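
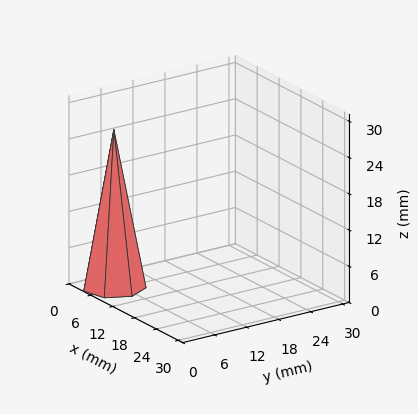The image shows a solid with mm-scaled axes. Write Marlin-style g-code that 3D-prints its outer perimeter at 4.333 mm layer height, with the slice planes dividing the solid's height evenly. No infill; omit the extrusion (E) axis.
Reading the render: the shape is a regular 7-sided pyramid, base circumscribed radius ≈ 5 mm, apex at z ≈ 26 mm (dimensions read to the nearest mm from the axis ticks). For the g-code, the solid's height is divided into equal slices at the stated Δz and each level perimeter traced with G1 moves after a G0 lift.

; perimeter-only toolpath
G21 ; units = mm
G90 ; absolute positioning
G28 ; home
; layer 1
G0 Z4.333
G0 X9.167 Y5.000
G1 X7.598 Y8.258
G1 X4.072 Y9.063
G1 X1.246 Y6.807
G1 X1.246 Y3.192
G1 X4.072 Y0.937
G1 X7.598 Y1.742
G1 X9.167 Y5.000
; layer 2
G0 Z8.667
G0 X8.333 Y5.000
G1 X7.078 Y7.606
G1 X4.258 Y8.250
G1 X1.997 Y6.446
G1 X1.997 Y3.554
G1 X4.258 Y1.750
G1 X7.078 Y2.394
G1 X8.333 Y5.000
; layer 3
G0 Z13.000
G0 X7.500 Y5.000
G1 X6.559 Y6.955
G1 X4.444 Y7.438
G1 X2.748 Y6.085
G1 X2.748 Y3.915
G1 X4.444 Y2.562
G1 X6.559 Y3.046
G1 X7.500 Y5.000
; layer 4
G0 Z17.333
G0 X6.667 Y5.000
G1 X6.039 Y6.303
G1 X4.629 Y6.625
G1 X3.498 Y5.723
G1 X3.498 Y4.277
G1 X4.629 Y3.375
G1 X6.039 Y3.697
G1 X6.667 Y5.000
; layer 5
G0 Z21.667
G0 X5.833 Y5.000
G1 X5.519 Y5.652
G1 X4.814 Y5.812
G1 X4.249 Y5.361
G1 X4.249 Y4.638
G1 X4.814 Y4.187
G1 X5.519 Y4.348
G1 X5.833 Y5.000
M2 ; end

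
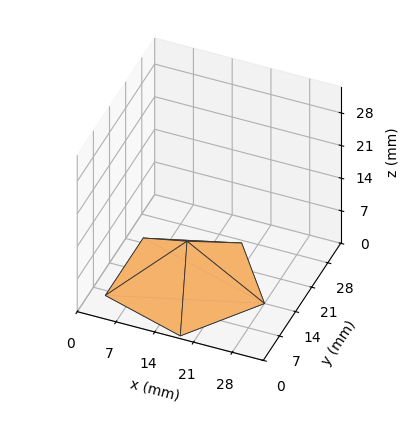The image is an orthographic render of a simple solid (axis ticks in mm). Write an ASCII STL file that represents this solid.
Reading the render: the shape is a regular 5-sided pyramid, base circumscribed radius ≈ 14 mm, apex at z ≈ 9 mm (dimensions read to the nearest mm from the axis ticks). For the STL, each face is triangulated and given an outward normal.

solid part
  facet normal 0.0000 0.0000 -1.0000
    outer loop
      vertex 2.67 22.23 0.00
      vertex 18.33 27.31 0.00
      vertex 28.00 14.00 0.00
    endloop
  endfacet
  facet normal 0.0000 0.0000 -1.0000
    outer loop
      vertex 2.67 5.77 0.00
      vertex 2.67 22.23 0.00
      vertex 28.00 14.00 0.00
    endloop
  endfacet
  facet normal 0.0000 0.0000 -1.0000
    outer loop
      vertex 18.33 0.69 0.00
      vertex 2.67 5.77 0.00
      vertex 28.00 14.00 0.00
    endloop
  endfacet
  facet normal 0.5033 0.3657 0.7829
    outer loop
      vertex 28.00 14.00 0.00
      vertex 18.33 27.31 0.00
      vertex 14.00 14.00 9.00
    endloop
  endfacet
  facet normal -0.1920 0.5918 0.7829
    outer loop
      vertex 18.33 27.31 0.00
      vertex 2.67 22.23 0.00
      vertex 14.00 14.00 9.00
    endloop
  endfacet
  facet normal -0.6220 0.0000 0.7830
    outer loop
      vertex 2.67 22.23 0.00
      vertex 2.67 5.77 0.00
      vertex 14.00 14.00 9.00
    endloop
  endfacet
  facet normal -0.1920 -0.5918 0.7829
    outer loop
      vertex 2.67 5.77 0.00
      vertex 18.33 0.69 0.00
      vertex 14.00 14.00 9.00
    endloop
  endfacet
  facet normal 0.5033 -0.3657 0.7829
    outer loop
      vertex 18.33 0.69 0.00
      vertex 28.00 14.00 0.00
      vertex 14.00 14.00 9.00
    endloop
  endfacet
endsolid part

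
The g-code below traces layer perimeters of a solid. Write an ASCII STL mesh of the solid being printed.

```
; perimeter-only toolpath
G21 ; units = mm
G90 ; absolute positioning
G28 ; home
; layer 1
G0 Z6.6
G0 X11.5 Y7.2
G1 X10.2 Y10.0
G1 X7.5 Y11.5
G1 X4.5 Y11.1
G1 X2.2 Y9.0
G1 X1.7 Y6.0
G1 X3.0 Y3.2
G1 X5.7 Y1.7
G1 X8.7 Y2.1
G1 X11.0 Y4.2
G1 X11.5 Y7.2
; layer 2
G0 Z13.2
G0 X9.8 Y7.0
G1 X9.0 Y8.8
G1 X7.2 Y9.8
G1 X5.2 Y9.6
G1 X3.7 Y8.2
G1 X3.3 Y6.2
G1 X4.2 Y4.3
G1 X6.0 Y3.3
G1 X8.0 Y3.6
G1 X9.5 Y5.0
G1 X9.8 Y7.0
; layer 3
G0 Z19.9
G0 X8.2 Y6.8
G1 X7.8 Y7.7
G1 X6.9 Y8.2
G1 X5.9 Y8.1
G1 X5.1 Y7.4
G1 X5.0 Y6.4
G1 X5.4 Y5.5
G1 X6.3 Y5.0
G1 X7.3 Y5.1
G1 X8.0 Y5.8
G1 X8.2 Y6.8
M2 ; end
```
solid part
  facet normal 0.0000 0.0000 -1.0000
    outer loop
      vertex 7.8 13.1 0.0
      vertex 11.4 11.1 0.0
      vertex 13.1 7.4 0.0
    endloop
  endfacet
  facet normal 0.0000 0.0000 -1.0000
    outer loop
      vertex 3.8 12.6 0.0
      vertex 7.8 13.1 0.0
      vertex 13.1 7.4 0.0
    endloop
  endfacet
  facet normal 0.0000 0.0000 -1.0000
    outer loop
      vertex 0.8 9.8 0.0
      vertex 3.8 12.6 0.0
      vertex 13.1 7.4 0.0
    endloop
  endfacet
  facet normal 0.0000 0.0000 -1.0000
    outer loop
      vertex 0.1 5.8 0.0
      vertex 0.8 9.8 0.0
      vertex 13.1 7.4 0.0
    endloop
  endfacet
  facet normal 0.0000 0.0000 -1.0000
    outer loop
      vertex 1.8 2.1 0.0
      vertex 0.1 5.8 0.0
      vertex 13.1 7.4 0.0
    endloop
  endfacet
  facet normal 0.0000 0.0000 -1.0000
    outer loop
      vertex 5.4 0.1 0.0
      vertex 1.8 2.1 0.0
      vertex 13.1 7.4 0.0
    endloop
  endfacet
  facet normal 0.0000 0.0000 -1.0000
    outer loop
      vertex 9.4 0.6 0.0
      vertex 5.4 0.1 0.0
      vertex 13.1 7.4 0.0
    endloop
  endfacet
  facet normal 0.0000 0.0000 -1.0000
    outer loop
      vertex 12.4 3.4 0.0
      vertex 9.4 0.6 0.0
      vertex 13.1 7.4 0.0
    endloop
  endfacet
  facet normal 0.8845 0.4064 0.2292
    outer loop
      vertex 13.1 7.4 0.0
      vertex 11.4 11.1 0.0
      vertex 6.6 6.6 26.5
    endloop
  endfacet
  facet normal 0.4726 0.8507 0.2301
    outer loop
      vertex 11.4 11.1 0.0
      vertex 7.8 13.1 0.0
      vertex 6.6 6.6 26.5
    endloop
  endfacet
  facet normal -0.1207 0.9654 0.2313
    outer loop
      vertex 7.8 13.1 0.0
      vertex 3.8 12.6 0.0
      vertex 6.6 6.6 26.5
    endloop
  endfacet
  facet normal -0.6638 0.7113 0.2312
    outer loop
      vertex 3.8 12.6 0.0
      vertex 0.8 9.8 0.0
      vertex 6.6 6.6 26.5
    endloop
  endfacet
  facet normal -0.9586 0.1678 0.2301
    outer loop
      vertex 0.8 9.8 0.0
      vertex 0.1 5.8 0.0
      vertex 6.6 6.6 26.5
    endloop
  endfacet
  facet normal -0.8845 -0.4064 0.2292
    outer loop
      vertex 0.1 5.8 0.0
      vertex 1.8 2.1 0.0
      vertex 6.6 6.6 26.5
    endloop
  endfacet
  facet normal -0.4726 -0.8507 0.2301
    outer loop
      vertex 1.8 2.1 0.0
      vertex 5.4 0.1 0.0
      vertex 6.6 6.6 26.5
    endloop
  endfacet
  facet normal 0.1207 -0.9654 0.2313
    outer loop
      vertex 5.4 0.1 0.0
      vertex 9.4 0.6 0.0
      vertex 6.6 6.6 26.5
    endloop
  endfacet
  facet normal 0.6638 -0.7113 0.2312
    outer loop
      vertex 9.4 0.6 0.0
      vertex 12.4 3.4 0.0
      vertex 6.6 6.6 26.5
    endloop
  endfacet
  facet normal 0.9586 -0.1678 0.2301
    outer loop
      vertex 12.4 3.4 0.0
      vertex 13.1 7.4 0.0
      vertex 6.6 6.6 26.5
    endloop
  endfacet
endsolid part

The G0 Z moves step by Δz≈6.6 mm. The G1 loops shrink linearly with z, so the solid tapers from its base footprint up to z≈26.5. Closing with a flat bottom cap and the tapered top and triangulating gives 18 facets — a regular 10-sided pyramid, base circumscribed radius ≈ 6.6 mm, apex at z ≈ 26.5 mm.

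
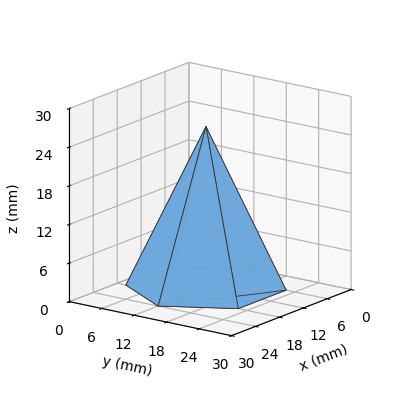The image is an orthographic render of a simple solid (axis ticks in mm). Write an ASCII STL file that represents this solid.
Reading the render: the shape is a regular 6-sided pyramid, base circumscribed radius ≈ 12 mm, apex at z ≈ 25 mm (dimensions read to the nearest mm from the axis ticks). For the STL, each face is triangulated and given an outward normal.

solid part
  facet normal 0.0000 0.0000 -1.0000
    outer loop
      vertex 6.00 22.39 0.00
      vertex 18.00 22.39 0.00
      vertex 24.00 12.00 0.00
    endloop
  endfacet
  facet normal 0.0000 0.0000 -1.0000
    outer loop
      vertex 0.00 12.00 0.00
      vertex 6.00 22.39 0.00
      vertex 24.00 12.00 0.00
    endloop
  endfacet
  facet normal 0.0000 0.0000 -1.0000
    outer loop
      vertex 6.00 1.61 0.00
      vertex 0.00 12.00 0.00
      vertex 24.00 12.00 0.00
    endloop
  endfacet
  facet normal 0.0000 0.0000 -1.0000
    outer loop
      vertex 18.00 1.61 0.00
      vertex 6.00 1.61 0.00
      vertex 24.00 12.00 0.00
    endloop
  endfacet
  facet normal 0.7996 0.4618 0.3838
    outer loop
      vertex 24.00 12.00 0.00
      vertex 18.00 22.39 0.00
      vertex 12.00 12.00 25.00
    endloop
  endfacet
  facet normal 0.0000 0.9234 0.3838
    outer loop
      vertex 18.00 22.39 0.00
      vertex 6.00 22.39 0.00
      vertex 12.00 12.00 25.00
    endloop
  endfacet
  facet normal -0.7996 0.4618 0.3838
    outer loop
      vertex 6.00 22.39 0.00
      vertex 0.00 12.00 0.00
      vertex 12.00 12.00 25.00
    endloop
  endfacet
  facet normal -0.7996 -0.4618 0.3838
    outer loop
      vertex 0.00 12.00 0.00
      vertex 6.00 1.61 0.00
      vertex 12.00 12.00 25.00
    endloop
  endfacet
  facet normal 0.0000 -0.9234 0.3838
    outer loop
      vertex 6.00 1.61 0.00
      vertex 18.00 1.61 0.00
      vertex 12.00 12.00 25.00
    endloop
  endfacet
  facet normal 0.7996 -0.4618 0.3838
    outer loop
      vertex 18.00 1.61 0.00
      vertex 24.00 12.00 0.00
      vertex 12.00 12.00 25.00
    endloop
  endfacet
endsolid part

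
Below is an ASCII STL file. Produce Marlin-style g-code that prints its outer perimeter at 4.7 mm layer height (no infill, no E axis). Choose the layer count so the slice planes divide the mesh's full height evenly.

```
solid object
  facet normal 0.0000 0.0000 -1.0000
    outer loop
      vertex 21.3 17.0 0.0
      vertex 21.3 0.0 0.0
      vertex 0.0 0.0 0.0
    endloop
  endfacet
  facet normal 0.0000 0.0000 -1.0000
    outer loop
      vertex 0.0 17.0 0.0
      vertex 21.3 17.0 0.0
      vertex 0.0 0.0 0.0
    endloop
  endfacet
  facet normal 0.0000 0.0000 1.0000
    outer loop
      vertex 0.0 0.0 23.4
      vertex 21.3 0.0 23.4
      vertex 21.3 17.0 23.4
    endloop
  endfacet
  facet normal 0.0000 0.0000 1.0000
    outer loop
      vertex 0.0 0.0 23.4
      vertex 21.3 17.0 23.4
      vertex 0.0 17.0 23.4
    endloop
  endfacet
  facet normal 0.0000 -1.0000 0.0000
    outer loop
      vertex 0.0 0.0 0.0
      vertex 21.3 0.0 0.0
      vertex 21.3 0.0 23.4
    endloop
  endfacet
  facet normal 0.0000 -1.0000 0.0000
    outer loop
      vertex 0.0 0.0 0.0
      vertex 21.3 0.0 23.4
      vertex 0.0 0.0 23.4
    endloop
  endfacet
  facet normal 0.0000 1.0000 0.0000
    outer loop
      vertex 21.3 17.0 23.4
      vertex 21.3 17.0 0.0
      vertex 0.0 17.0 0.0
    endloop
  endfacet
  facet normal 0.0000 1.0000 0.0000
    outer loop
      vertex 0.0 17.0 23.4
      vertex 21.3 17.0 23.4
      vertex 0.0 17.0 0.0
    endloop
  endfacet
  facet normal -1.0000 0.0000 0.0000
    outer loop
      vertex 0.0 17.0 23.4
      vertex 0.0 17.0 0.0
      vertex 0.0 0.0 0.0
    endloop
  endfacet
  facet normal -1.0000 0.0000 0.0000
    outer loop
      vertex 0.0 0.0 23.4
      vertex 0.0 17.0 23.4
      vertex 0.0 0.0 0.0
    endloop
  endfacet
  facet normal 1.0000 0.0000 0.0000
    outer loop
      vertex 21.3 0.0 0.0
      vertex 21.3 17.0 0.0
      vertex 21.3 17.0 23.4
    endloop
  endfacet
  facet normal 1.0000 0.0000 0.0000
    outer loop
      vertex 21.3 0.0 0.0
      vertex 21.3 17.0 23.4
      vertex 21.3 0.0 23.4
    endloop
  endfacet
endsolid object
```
; perimeter-only toolpath
G21 ; units = mm
G90 ; absolute positioning
G28 ; home
; layer 1
G0 Z4.7
G0 X0.0 Y0.0
G1 X21.3 Y0.0
G1 X21.3 Y17.0
G1 X0.0 Y17.0
G1 X0.0 Y0.0
; layer 2
G0 Z9.4
G0 X0.0 Y0.0
G1 X21.3 Y0.0
G1 X21.3 Y17.0
G1 X0.0 Y17.0
G1 X0.0 Y0.0
; layer 3
G0 Z14.0
G0 X0.0 Y0.0
G1 X21.3 Y0.0
G1 X21.3 Y17.0
G1 X0.0 Y17.0
G1 X0.0 Y0.0
; layer 4
G0 Z18.7
G0 X0.0 Y0.0
G1 X21.3 Y0.0
G1 X21.3 Y17.0
G1 X0.0 Y17.0
G1 X0.0 Y0.0
; layer 5
G0 Z23.4
G0 X0.0 Y0.0
G1 X21.3 Y0.0
G1 X21.3 Y17.0
G1 X0.0 Y17.0
G1 X0.0 Y0.0
M2 ; end

The solid is a rectangular box, roughly 21.3 × 17 mm footprint and 23.4 mm tall. Slicing at Δz = 4.7 mm — 5 equal slices spanning the solid's height, so layer i sits at z = i·h/5 — gives 5 non-empty perimeters. Each is a 4-segment closed polygon; G0 lifts to the layer z and rapids to the start vertex, then G1 traces the edges.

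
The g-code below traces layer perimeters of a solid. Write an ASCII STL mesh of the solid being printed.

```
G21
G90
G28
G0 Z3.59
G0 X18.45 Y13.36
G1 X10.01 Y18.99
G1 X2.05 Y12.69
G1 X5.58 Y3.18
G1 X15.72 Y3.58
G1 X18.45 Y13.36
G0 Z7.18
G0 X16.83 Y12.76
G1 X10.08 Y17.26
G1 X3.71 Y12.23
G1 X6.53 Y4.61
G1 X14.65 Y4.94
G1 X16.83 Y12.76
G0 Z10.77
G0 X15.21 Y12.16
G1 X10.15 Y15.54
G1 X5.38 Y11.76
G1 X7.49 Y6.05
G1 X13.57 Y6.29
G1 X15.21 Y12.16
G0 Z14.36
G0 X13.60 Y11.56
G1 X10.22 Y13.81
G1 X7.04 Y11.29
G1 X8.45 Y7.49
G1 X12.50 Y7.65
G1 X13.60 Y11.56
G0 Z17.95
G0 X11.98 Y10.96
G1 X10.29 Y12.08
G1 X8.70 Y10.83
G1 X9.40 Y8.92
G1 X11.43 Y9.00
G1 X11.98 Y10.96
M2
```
solid part
  facet normal 0.0000 0.0000 -1.0000
    outer loop
      vertex 0.39 13.16 0.00
      vertex 9.94 20.71 0.00
      vertex 20.07 13.96 0.00
    endloop
  endfacet
  facet normal 0.0000 0.0000 -1.0000
    outer loop
      vertex 4.62 1.74 0.00
      vertex 0.39 13.16 0.00
      vertex 20.07 13.96 0.00
    endloop
  endfacet
  facet normal 0.0000 0.0000 -1.0000
    outer loop
      vertex 16.79 2.23 0.00
      vertex 4.62 1.74 0.00
      vertex 20.07 13.96 0.00
    endloop
  endfacet
  facet normal 0.5168 0.7756 0.3626
    outer loop
      vertex 20.07 13.96 0.00
      vertex 9.94 20.71 0.00
      vertex 10.36 10.36 21.54
    endloop
  endfacet
  facet normal -0.5780 0.7311 0.3626
    outer loop
      vertex 9.94 20.71 0.00
      vertex 0.39 13.16 0.00
      vertex 10.36 10.36 21.54
    endloop
  endfacet
  facet normal -0.8740 -0.3237 0.3624
    outer loop
      vertex 0.39 13.16 0.00
      vertex 4.62 1.74 0.00
      vertex 10.36 10.36 21.54
    endloop
  endfacet
  facet normal 0.0375 -0.9312 0.3627
    outer loop
      vertex 4.62 1.74 0.00
      vertex 16.79 2.23 0.00
      vertex 10.36 10.36 21.54
    endloop
  endfacet
  facet normal 0.8975 -0.2510 0.3626
    outer loop
      vertex 16.79 2.23 0.00
      vertex 20.07 13.96 0.00
      vertex 10.36 10.36 21.54
    endloop
  endfacet
endsolid part

The G0 Z moves step by Δz≈3.59 mm. The G1 loops shrink linearly with z, so the solid tapers from its base footprint up to z≈21.5. Closing with a flat bottom cap and the tapered top and triangulating gives 8 facets — a regular 5-sided pyramid, base circumscribed radius ≈ 10.4 mm, apex at z ≈ 21.5 mm.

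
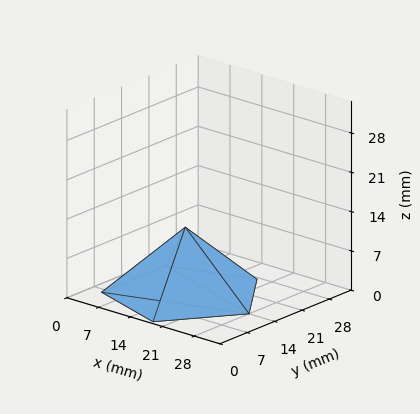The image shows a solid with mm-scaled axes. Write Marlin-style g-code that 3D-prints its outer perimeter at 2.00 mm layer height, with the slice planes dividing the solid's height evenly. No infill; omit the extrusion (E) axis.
Reading the render: the shape is a regular 5-sided pyramid, base circumscribed radius ≈ 14 mm, apex at z ≈ 12 mm (dimensions read to the nearest mm from the axis ticks). For the g-code, the solid's height is divided into equal slices at the stated Δz and each level perimeter traced with G1 moves after a G0 lift.

; perimeter-only toolpath
G21 ; units = mm
G90 ; absolute positioning
G28 ; home
; layer 1
G0 Z2.00
G0 X25.67 Y14.00
G1 X17.61 Y25.09
G1 X4.56 Y20.86
G1 X4.56 Y7.14
G1 X17.61 Y2.91
G1 X25.67 Y14.00
; layer 2
G0 Z4.00
G0 X23.33 Y14.00
G1 X16.89 Y22.87
G1 X6.45 Y19.49
G1 X6.45 Y8.51
G1 X16.89 Y5.13
G1 X23.33 Y14.00
; layer 3
G0 Z6.00
G0 X21.00 Y14.00
G1 X16.16 Y20.66
G1 X8.34 Y18.12
G1 X8.34 Y9.88
G1 X16.16 Y7.34
G1 X21.00 Y14.00
; layer 4
G0 Z8.00
G0 X18.67 Y14.00
G1 X15.44 Y18.44
G1 X10.22 Y16.74
G1 X10.22 Y11.26
G1 X15.44 Y9.56
G1 X18.67 Y14.00
; layer 5
G0 Z10.00
G0 X16.33 Y14.00
G1 X14.72 Y16.22
G1 X12.11 Y15.37
G1 X12.11 Y12.63
G1 X14.72 Y11.78
G1 X16.33 Y14.00
M2 ; end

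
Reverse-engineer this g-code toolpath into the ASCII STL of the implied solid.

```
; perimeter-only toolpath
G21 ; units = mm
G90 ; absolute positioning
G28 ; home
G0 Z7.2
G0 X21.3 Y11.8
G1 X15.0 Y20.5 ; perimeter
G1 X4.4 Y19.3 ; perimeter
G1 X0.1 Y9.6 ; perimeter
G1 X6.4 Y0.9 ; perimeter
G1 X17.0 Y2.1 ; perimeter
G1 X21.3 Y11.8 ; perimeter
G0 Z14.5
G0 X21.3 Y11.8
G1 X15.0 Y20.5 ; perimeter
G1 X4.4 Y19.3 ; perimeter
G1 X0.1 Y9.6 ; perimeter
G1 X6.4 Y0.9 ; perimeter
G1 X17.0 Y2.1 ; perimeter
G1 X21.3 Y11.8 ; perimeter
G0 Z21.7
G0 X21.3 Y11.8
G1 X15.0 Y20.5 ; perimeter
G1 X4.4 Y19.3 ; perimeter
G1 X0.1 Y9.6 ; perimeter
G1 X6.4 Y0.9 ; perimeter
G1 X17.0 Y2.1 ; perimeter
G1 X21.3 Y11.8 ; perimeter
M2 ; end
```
solid part
  facet normal 0.0000 0.0000 -1.0000
    outer loop
      vertex 4.4 19.3 0.0
      vertex 15.0 20.5 0.0
      vertex 21.3 11.8 0.0
    endloop
  endfacet
  facet normal 0.0000 0.0000 -1.0000
    outer loop
      vertex 0.1 9.6 0.0
      vertex 4.4 19.3 0.0
      vertex 21.3 11.8 0.0
    endloop
  endfacet
  facet normal 0.0000 0.0000 -1.0000
    outer loop
      vertex 6.4 0.9 0.0
      vertex 0.1 9.6 0.0
      vertex 21.3 11.8 0.0
    endloop
  endfacet
  facet normal 0.0000 0.0000 -1.0000
    outer loop
      vertex 17.0 2.1 0.0
      vertex 6.4 0.9 0.0
      vertex 21.3 11.8 0.0
    endloop
  endfacet
  facet normal 0.0000 0.0000 1.0000
    outer loop
      vertex 21.3 11.8 21.7
      vertex 15.0 20.5 21.7
      vertex 4.4 19.3 21.7
    endloop
  endfacet
  facet normal 0.0000 0.0000 1.0000
    outer loop
      vertex 21.3 11.8 21.7
      vertex 4.4 19.3 21.7
      vertex 0.1 9.6 21.7
    endloop
  endfacet
  facet normal 0.0000 0.0000 1.0000
    outer loop
      vertex 21.3 11.8 21.7
      vertex 0.1 9.6 21.7
      vertex 6.4 0.9 21.7
    endloop
  endfacet
  facet normal 0.0000 0.0000 1.0000
    outer loop
      vertex 21.3 11.8 21.7
      vertex 6.4 0.9 21.7
      vertex 17.0 2.1 21.7
    endloop
  endfacet
  facet normal 0.8099 0.5865 0.0000
    outer loop
      vertex 21.3 11.8 0.0
      vertex 15.0 20.5 0.0
      vertex 15.0 20.5 21.7
    endloop
  endfacet
  facet normal 0.8099 0.5865 0.0000
    outer loop
      vertex 21.3 11.8 0.0
      vertex 15.0 20.5 21.7
      vertex 21.3 11.8 21.7
    endloop
  endfacet
  facet normal -0.1125 0.9937 0.0000
    outer loop
      vertex 15.0 20.5 0.0
      vertex 4.4 19.3 0.0
      vertex 4.4 19.3 21.7
    endloop
  endfacet
  facet normal -0.1125 0.9937 0.0000
    outer loop
      vertex 15.0 20.5 0.0
      vertex 4.4 19.3 21.7
      vertex 15.0 20.5 21.7
    endloop
  endfacet
  facet normal -0.9142 0.4053 0.0000
    outer loop
      vertex 4.4 19.3 0.0
      vertex 0.1 9.6 0.0
      vertex 0.1 9.6 21.7
    endloop
  endfacet
  facet normal -0.9142 0.4053 0.0000
    outer loop
      vertex 4.4 19.3 0.0
      vertex 0.1 9.6 21.7
      vertex 4.4 19.3 21.7
    endloop
  endfacet
  facet normal -0.8099 -0.5865 0.0000
    outer loop
      vertex 0.1 9.6 0.0
      vertex 6.4 0.9 0.0
      vertex 6.4 0.9 21.7
    endloop
  endfacet
  facet normal -0.8099 -0.5865 0.0000
    outer loop
      vertex 0.1 9.6 0.0
      vertex 6.4 0.9 21.7
      vertex 0.1 9.6 21.7
    endloop
  endfacet
  facet normal 0.1125 -0.9937 0.0000
    outer loop
      vertex 6.4 0.9 0.0
      vertex 17.0 2.1 0.0
      vertex 17.0 2.1 21.7
    endloop
  endfacet
  facet normal 0.1125 -0.9937 0.0000
    outer loop
      vertex 6.4 0.9 0.0
      vertex 17.0 2.1 21.7
      vertex 6.4 0.9 21.7
    endloop
  endfacet
  facet normal 0.9142 -0.4053 0.0000
    outer loop
      vertex 17.0 2.1 0.0
      vertex 21.3 11.8 0.0
      vertex 21.3 11.8 21.7
    endloop
  endfacet
  facet normal 0.9142 -0.4053 0.0000
    outer loop
      vertex 17.0 2.1 0.0
      vertex 21.3 11.8 21.7
      vertex 17.0 2.1 21.7
    endloop
  endfacet
endsolid part

The G0 Z moves step by Δz≈7.2 mm. Every layer's G1 loop is the same polygon, so the solid is a straight extrusion of it from z=0 to z≈21.7. Closing with flat bottom and top caps and triangulating gives 20 facets — a regular 6-sided prism (a cylinder approximated with 6 flat sides), circumscribed radius ≈ 10.7 mm, height ≈ 21.7 mm.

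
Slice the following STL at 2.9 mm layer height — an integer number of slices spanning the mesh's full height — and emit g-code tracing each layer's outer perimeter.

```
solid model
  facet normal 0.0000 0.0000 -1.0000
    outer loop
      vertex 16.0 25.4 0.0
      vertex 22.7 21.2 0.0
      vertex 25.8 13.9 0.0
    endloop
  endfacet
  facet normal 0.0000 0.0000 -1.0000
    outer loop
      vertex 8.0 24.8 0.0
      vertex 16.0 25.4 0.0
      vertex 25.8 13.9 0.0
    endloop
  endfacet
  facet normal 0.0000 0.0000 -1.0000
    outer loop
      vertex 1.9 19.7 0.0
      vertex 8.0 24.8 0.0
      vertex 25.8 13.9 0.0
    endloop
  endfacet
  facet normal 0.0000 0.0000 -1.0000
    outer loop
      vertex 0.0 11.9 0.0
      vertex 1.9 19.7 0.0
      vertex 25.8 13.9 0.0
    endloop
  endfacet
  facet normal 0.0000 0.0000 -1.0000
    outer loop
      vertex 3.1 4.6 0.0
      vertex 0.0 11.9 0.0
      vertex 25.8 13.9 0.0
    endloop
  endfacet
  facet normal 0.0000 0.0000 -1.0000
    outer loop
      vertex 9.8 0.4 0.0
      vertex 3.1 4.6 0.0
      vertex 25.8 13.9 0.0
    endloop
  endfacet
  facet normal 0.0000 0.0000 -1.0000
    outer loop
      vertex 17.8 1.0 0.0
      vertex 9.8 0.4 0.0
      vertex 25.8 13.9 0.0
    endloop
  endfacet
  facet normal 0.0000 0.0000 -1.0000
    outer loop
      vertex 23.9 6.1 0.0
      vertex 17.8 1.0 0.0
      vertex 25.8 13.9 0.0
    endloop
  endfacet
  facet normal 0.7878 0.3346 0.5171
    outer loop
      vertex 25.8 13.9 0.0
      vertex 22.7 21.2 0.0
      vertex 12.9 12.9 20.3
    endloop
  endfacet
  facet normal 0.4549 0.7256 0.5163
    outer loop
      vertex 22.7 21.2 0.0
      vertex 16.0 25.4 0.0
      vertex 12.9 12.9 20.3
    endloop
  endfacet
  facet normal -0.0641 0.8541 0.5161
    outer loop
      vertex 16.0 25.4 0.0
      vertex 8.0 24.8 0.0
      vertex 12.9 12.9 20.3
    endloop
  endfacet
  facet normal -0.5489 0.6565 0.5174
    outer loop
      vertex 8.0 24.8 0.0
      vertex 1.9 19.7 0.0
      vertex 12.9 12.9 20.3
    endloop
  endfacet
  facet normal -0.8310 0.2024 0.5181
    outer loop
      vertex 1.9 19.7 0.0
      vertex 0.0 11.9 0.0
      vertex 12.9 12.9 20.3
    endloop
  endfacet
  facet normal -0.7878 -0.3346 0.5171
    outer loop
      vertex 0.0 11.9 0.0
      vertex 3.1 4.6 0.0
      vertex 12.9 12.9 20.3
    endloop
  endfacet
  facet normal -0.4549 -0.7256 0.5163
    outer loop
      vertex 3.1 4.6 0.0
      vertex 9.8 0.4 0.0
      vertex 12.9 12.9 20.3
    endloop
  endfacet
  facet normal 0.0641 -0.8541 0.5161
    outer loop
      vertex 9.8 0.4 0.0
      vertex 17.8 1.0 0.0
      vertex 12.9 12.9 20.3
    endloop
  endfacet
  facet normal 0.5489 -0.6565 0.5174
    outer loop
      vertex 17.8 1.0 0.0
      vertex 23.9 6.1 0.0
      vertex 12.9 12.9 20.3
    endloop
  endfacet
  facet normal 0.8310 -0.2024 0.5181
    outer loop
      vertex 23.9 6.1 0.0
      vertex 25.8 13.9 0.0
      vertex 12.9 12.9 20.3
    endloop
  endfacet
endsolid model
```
; perimeter-only toolpath
G21 ; units = mm
G90 ; absolute positioning
G28 ; home
; layer 1
G0 Z2.9
G0 X24.0 Y13.8
G1 X21.3 Y20.0
G1 X15.6 Y23.6
G1 X8.7 Y23.1
G1 X3.5 Y18.7
G1 X1.8 Y12.0
G1 X4.5 Y5.8
G1 X10.2 Y2.2
G1 X17.1 Y2.7
G1 X22.3 Y7.1
G1 X24.0 Y13.8
; layer 2
G0 Z5.8
G0 X22.1 Y13.6
G1 X19.9 Y18.8
G1 X15.1 Y21.8
G1 X9.4 Y21.4
G1 X5.0 Y17.8
G1 X3.7 Y12.2
G1 X5.9 Y7.0
G1 X10.7 Y4.0
G1 X16.4 Y4.4
G1 X20.8 Y8.0
G1 X22.1 Y13.6
; layer 3
G0 Z8.7
G0 X20.3 Y13.5
G1 X18.5 Y17.6
G1 X14.7 Y20.0
G1 X10.1 Y19.7
G1 X6.6 Y16.8
G1 X5.5 Y12.3
G1 X7.3 Y8.2
G1 X11.1 Y5.8
G1 X15.7 Y6.1
G1 X19.2 Y9.0
G1 X20.3 Y13.5
; layer 4
G0 Z11.6
G0 X18.4 Y13.3
G1 X17.1 Y16.5
G1 X14.2 Y18.3
G1 X10.8 Y18.0
G1 X8.2 Y15.8
G1 X7.4 Y12.5
G1 X8.7 Y9.3
G1 X11.6 Y7.5
G1 X15.0 Y7.8
G1 X17.6 Y10.0
G1 X18.4 Y13.3
; layer 5
G0 Z14.5
G0 X16.6 Y13.2
G1 X15.7 Y15.3
G1 X13.8 Y16.5
G1 X11.5 Y16.3
G1 X9.8 Y14.8
G1 X9.2 Y12.6
G1 X10.1 Y10.5
G1 X12.0 Y9.3
G1 X14.3 Y9.5
G1 X16.0 Y11.0
G1 X16.6 Y13.2
; layer 6
G0 Z17.4
G0 X14.7 Y13.0
G1 X14.3 Y14.1
G1 X13.3 Y14.7
G1 X12.2 Y14.6
G1 X11.3 Y13.9
G1 X11.1 Y12.8
G1 X11.5 Y11.7
G1 X12.5 Y11.1
G1 X13.6 Y11.2
G1 X14.5 Y11.9
G1 X14.7 Y13.0
M2 ; end

The solid is a regular 10-sided pyramid, base circumscribed radius ≈ 12.9 mm, apex at z ≈ 20.3 mm. Slicing at Δz = 2.9 mm — 7 equal slices spanning the solid's height, so layer i sits at z = i·h/7 — gives 6 non-empty perimeters. Each is a 10-segment closed polygon; G0 lifts to the layer z and rapids to the start vertex, then G1 traces the edges. The cross-section shrinks linearly with z (the slice at the apex is degenerate and omitted).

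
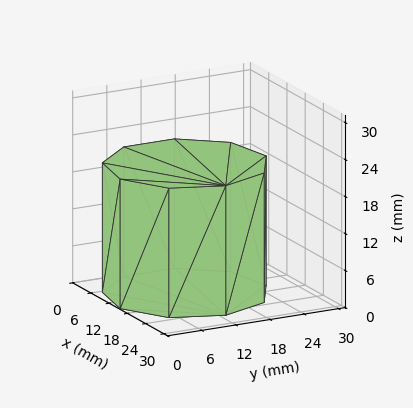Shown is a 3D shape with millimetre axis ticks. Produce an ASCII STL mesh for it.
Reading the render: the shape is a regular 9-sided prism (a cylinder approximated with 9 flat sides), circumscribed radius ≈ 13 mm, height ≈ 21 mm (dimensions read to the nearest mm from the axis ticks). For the STL, each face is triangulated and given an outward normal.

solid part
  facet normal 0.0000 0.0000 -1.0000
    outer loop
      vertex 15.257 25.803 0.000
      vertex 22.959 21.356 0.000
      vertex 26.000 13.000 0.000
    endloop
  endfacet
  facet normal 0.0000 0.0000 -1.0000
    outer loop
      vertex 6.500 24.258 0.000
      vertex 15.257 25.803 0.000
      vertex 26.000 13.000 0.000
    endloop
  endfacet
  facet normal 0.0000 0.0000 -1.0000
    outer loop
      vertex 0.784 17.446 0.000
      vertex 6.500 24.258 0.000
      vertex 26.000 13.000 0.000
    endloop
  endfacet
  facet normal 0.0000 0.0000 -1.0000
    outer loop
      vertex 0.784 8.554 0.000
      vertex 0.784 17.446 0.000
      vertex 26.000 13.000 0.000
    endloop
  endfacet
  facet normal 0.0000 0.0000 -1.0000
    outer loop
      vertex 6.500 1.742 0.000
      vertex 0.784 8.554 0.000
      vertex 26.000 13.000 0.000
    endloop
  endfacet
  facet normal 0.0000 0.0000 -1.0000
    outer loop
      vertex 15.257 0.197 0.000
      vertex 6.500 1.742 0.000
      vertex 26.000 13.000 0.000
    endloop
  endfacet
  facet normal 0.0000 0.0000 -1.0000
    outer loop
      vertex 22.959 4.644 0.000
      vertex 15.257 0.197 0.000
      vertex 26.000 13.000 0.000
    endloop
  endfacet
  facet normal 0.0000 0.0000 1.0000
    outer loop
      vertex 26.000 13.000 21.000
      vertex 22.959 21.356 21.000
      vertex 15.257 25.803 21.000
    endloop
  endfacet
  facet normal 0.0000 0.0000 1.0000
    outer loop
      vertex 26.000 13.000 21.000
      vertex 15.257 25.803 21.000
      vertex 6.500 24.258 21.000
    endloop
  endfacet
  facet normal 0.0000 0.0000 1.0000
    outer loop
      vertex 26.000 13.000 21.000
      vertex 6.500 24.258 21.000
      vertex 0.784 17.446 21.000
    endloop
  endfacet
  facet normal 0.0000 0.0000 1.0000
    outer loop
      vertex 26.000 13.000 21.000
      vertex 0.784 17.446 21.000
      vertex 0.784 8.554 21.000
    endloop
  endfacet
  facet normal 0.0000 0.0000 1.0000
    outer loop
      vertex 26.000 13.000 21.000
      vertex 0.784 8.554 21.000
      vertex 6.500 1.742 21.000
    endloop
  endfacet
  facet normal 0.0000 0.0000 1.0000
    outer loop
      vertex 26.000 13.000 21.000
      vertex 6.500 1.742 21.000
      vertex 15.257 0.197 21.000
    endloop
  endfacet
  facet normal 0.0000 0.0000 1.0000
    outer loop
      vertex 26.000 13.000 21.000
      vertex 15.257 0.197 21.000
      vertex 22.959 4.644 21.000
    endloop
  endfacet
  facet normal 0.9397 0.3420 0.0000
    outer loop
      vertex 26.000 13.000 0.000
      vertex 22.959 21.356 0.000
      vertex 22.959 21.356 21.000
    endloop
  endfacet
  facet normal 0.9397 0.3420 0.0000
    outer loop
      vertex 26.000 13.000 0.000
      vertex 22.959 21.356 21.000
      vertex 26.000 13.000 21.000
    endloop
  endfacet
  facet normal 0.5000 0.8660 0.0000
    outer loop
      vertex 22.959 21.356 0.000
      vertex 15.257 25.803 0.000
      vertex 15.257 25.803 21.000
    endloop
  endfacet
  facet normal 0.5000 0.8660 0.0000
    outer loop
      vertex 22.959 21.356 0.000
      vertex 15.257 25.803 21.000
      vertex 22.959 21.356 21.000
    endloop
  endfacet
  facet normal -0.1737 0.9848 0.0000
    outer loop
      vertex 15.257 25.803 0.000
      vertex 6.500 24.258 0.000
      vertex 6.500 24.258 21.000
    endloop
  endfacet
  facet normal -0.1737 0.9848 0.0000
    outer loop
      vertex 15.257 25.803 0.000
      vertex 6.500 24.258 21.000
      vertex 15.257 25.803 21.000
    endloop
  endfacet
  facet normal -0.7660 0.6428 0.0000
    outer loop
      vertex 6.500 24.258 0.000
      vertex 0.784 17.446 0.000
      vertex 0.784 17.446 21.000
    endloop
  endfacet
  facet normal -0.7660 0.6428 0.0000
    outer loop
      vertex 6.500 24.258 0.000
      vertex 0.784 17.446 21.000
      vertex 6.500 24.258 21.000
    endloop
  endfacet
  facet normal -1.0000 0.0000 0.0000
    outer loop
      vertex 0.784 17.446 0.000
      vertex 0.784 8.554 0.000
      vertex 0.784 8.554 21.000
    endloop
  endfacet
  facet normal -1.0000 0.0000 0.0000
    outer loop
      vertex 0.784 17.446 0.000
      vertex 0.784 8.554 21.000
      vertex 0.784 17.446 21.000
    endloop
  endfacet
  facet normal -0.7660 -0.6428 0.0000
    outer loop
      vertex 0.784 8.554 0.000
      vertex 6.500 1.742 0.000
      vertex 6.500 1.742 21.000
    endloop
  endfacet
  facet normal -0.7660 -0.6428 0.0000
    outer loop
      vertex 0.784 8.554 0.000
      vertex 6.500 1.742 21.000
      vertex 0.784 8.554 21.000
    endloop
  endfacet
  facet normal -0.1737 -0.9848 0.0000
    outer loop
      vertex 6.500 1.742 0.000
      vertex 15.257 0.197 0.000
      vertex 15.257 0.197 21.000
    endloop
  endfacet
  facet normal -0.1737 -0.9848 0.0000
    outer loop
      vertex 6.500 1.742 0.000
      vertex 15.257 0.197 21.000
      vertex 6.500 1.742 21.000
    endloop
  endfacet
  facet normal 0.5000 -0.8660 0.0000
    outer loop
      vertex 15.257 0.197 0.000
      vertex 22.959 4.644 0.000
      vertex 22.959 4.644 21.000
    endloop
  endfacet
  facet normal 0.5000 -0.8660 0.0000
    outer loop
      vertex 15.257 0.197 0.000
      vertex 22.959 4.644 21.000
      vertex 15.257 0.197 21.000
    endloop
  endfacet
  facet normal 0.9397 -0.3420 0.0000
    outer loop
      vertex 22.959 4.644 0.000
      vertex 26.000 13.000 0.000
      vertex 26.000 13.000 21.000
    endloop
  endfacet
  facet normal 0.9397 -0.3420 0.0000
    outer loop
      vertex 22.959 4.644 0.000
      vertex 26.000 13.000 21.000
      vertex 22.959 4.644 21.000
    endloop
  endfacet
endsolid part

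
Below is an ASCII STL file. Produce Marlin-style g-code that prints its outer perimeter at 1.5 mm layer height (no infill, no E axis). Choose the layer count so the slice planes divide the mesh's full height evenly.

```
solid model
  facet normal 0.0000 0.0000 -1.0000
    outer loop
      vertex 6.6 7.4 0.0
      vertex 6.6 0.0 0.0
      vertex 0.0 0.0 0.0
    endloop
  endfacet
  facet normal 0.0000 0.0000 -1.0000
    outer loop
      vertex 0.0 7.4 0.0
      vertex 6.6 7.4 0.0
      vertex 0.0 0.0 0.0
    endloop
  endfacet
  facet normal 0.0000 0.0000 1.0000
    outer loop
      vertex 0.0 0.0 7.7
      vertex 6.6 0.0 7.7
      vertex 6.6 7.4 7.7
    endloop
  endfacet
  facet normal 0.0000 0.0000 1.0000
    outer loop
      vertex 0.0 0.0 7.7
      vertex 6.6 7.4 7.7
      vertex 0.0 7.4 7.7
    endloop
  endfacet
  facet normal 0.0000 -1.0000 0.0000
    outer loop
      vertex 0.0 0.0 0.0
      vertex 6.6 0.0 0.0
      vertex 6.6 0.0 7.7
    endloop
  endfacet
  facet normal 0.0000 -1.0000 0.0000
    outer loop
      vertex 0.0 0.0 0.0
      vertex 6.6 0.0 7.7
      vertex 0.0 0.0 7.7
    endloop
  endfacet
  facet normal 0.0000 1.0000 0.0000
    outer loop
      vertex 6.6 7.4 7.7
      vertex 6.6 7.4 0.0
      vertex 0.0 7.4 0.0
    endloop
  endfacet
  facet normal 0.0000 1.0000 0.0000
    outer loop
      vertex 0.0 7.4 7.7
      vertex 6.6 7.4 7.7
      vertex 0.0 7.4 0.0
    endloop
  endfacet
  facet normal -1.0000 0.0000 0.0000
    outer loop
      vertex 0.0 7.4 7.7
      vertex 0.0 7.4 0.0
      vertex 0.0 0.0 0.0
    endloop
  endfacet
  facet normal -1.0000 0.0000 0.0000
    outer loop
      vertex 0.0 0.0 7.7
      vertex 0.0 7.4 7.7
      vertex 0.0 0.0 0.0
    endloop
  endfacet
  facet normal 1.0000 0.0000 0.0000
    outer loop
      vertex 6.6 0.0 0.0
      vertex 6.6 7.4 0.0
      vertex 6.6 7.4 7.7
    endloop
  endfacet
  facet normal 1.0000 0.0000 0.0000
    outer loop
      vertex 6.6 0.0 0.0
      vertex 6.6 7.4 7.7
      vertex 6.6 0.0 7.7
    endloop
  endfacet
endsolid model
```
; perimeter-only toolpath
G21 ; units = mm
G90 ; absolute positioning
G28 ; home
; layer 1
G0 Z1.5
G0 X0.0 Y0.0
G1 X6.6 Y0.0
G1 X6.6 Y7.4
G1 X0.0 Y7.4
G1 X0.0 Y0.0
; layer 2
G0 Z3.1
G0 X0.0 Y0.0
G1 X6.6 Y0.0
G1 X6.6 Y7.4
G1 X0.0 Y7.4
G1 X0.0 Y0.0
; layer 3
G0 Z4.6
G0 X0.0 Y0.0
G1 X6.6 Y0.0
G1 X6.6 Y7.4
G1 X0.0 Y7.4
G1 X0.0 Y0.0
; layer 4
G0 Z6.2
G0 X0.0 Y0.0
G1 X6.6 Y0.0
G1 X6.6 Y7.4
G1 X0.0 Y7.4
G1 X0.0 Y0.0
; layer 5
G0 Z7.7
G0 X0.0 Y0.0
G1 X6.6 Y0.0
G1 X6.6 Y7.4
G1 X0.0 Y7.4
G1 X0.0 Y0.0
M2 ; end

The solid is a rectangular box, roughly 6.6 × 7.4 mm footprint and 7.7 mm tall. Slicing at Δz = 1.5 mm — 5 equal slices spanning the solid's height, so layer i sits at z = i·h/5 — gives 5 non-empty perimeters. Each is a 4-segment closed polygon; G0 lifts to the layer z and rapids to the start vertex, then G1 traces the edges.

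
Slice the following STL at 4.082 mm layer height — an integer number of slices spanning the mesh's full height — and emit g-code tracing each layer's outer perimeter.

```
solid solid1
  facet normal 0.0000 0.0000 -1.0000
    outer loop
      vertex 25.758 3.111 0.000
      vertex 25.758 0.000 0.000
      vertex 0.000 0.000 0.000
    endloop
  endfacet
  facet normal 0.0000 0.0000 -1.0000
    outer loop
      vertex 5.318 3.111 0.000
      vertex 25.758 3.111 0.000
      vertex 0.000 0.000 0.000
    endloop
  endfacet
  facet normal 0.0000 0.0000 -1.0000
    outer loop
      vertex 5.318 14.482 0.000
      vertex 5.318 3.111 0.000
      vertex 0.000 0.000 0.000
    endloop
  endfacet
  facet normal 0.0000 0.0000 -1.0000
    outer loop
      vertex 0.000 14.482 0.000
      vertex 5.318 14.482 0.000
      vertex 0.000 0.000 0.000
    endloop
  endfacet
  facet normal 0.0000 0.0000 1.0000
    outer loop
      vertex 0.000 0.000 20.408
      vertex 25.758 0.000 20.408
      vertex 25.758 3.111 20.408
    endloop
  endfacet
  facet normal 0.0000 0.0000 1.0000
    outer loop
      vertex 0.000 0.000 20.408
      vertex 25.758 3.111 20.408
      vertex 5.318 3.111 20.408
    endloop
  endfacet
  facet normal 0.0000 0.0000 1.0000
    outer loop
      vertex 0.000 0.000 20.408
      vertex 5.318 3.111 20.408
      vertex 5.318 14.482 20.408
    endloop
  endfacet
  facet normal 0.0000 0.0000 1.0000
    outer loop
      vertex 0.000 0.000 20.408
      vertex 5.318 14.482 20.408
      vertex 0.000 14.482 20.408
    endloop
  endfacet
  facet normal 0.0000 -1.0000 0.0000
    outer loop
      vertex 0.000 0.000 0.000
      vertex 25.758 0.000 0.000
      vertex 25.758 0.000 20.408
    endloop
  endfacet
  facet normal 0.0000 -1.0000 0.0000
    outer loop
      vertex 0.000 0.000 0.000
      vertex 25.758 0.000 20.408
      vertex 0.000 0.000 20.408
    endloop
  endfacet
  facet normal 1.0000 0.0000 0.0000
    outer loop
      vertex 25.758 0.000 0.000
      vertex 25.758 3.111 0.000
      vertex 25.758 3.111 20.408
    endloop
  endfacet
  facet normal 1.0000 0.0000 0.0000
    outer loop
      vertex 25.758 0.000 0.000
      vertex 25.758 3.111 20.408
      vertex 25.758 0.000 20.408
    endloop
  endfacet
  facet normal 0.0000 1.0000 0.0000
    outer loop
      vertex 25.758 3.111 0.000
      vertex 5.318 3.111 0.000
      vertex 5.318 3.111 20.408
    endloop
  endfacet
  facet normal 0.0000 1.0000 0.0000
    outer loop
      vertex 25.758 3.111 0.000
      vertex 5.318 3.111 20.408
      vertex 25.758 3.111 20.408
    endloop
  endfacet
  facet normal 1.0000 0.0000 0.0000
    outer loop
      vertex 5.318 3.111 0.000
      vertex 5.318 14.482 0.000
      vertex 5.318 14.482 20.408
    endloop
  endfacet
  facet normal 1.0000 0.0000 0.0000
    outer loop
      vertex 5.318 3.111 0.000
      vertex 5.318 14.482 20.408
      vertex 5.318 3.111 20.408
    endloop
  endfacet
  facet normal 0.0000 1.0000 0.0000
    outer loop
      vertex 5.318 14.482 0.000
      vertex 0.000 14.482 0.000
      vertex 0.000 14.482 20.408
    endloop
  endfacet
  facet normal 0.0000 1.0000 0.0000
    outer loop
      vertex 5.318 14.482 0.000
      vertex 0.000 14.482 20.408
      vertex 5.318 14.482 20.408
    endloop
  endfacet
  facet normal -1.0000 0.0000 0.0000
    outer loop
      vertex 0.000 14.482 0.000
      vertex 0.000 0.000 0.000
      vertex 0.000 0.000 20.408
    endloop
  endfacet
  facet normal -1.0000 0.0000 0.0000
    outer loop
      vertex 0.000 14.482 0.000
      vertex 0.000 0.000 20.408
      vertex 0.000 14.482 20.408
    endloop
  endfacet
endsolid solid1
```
; perimeter-only toolpath
G21 ; units = mm
G90 ; absolute positioning
G28 ; home
; layer 1
G0 Z4.082
G0 X0.000 Y0.000
G1 X25.758 Y0.000
G1 X25.758 Y3.111
G1 X5.318 Y3.111
G1 X5.318 Y14.482
G1 X0.000 Y14.482
G1 X0.000 Y0.000
; layer 2
G0 Z8.163
G0 X0.000 Y0.000
G1 X25.758 Y0.000
G1 X25.758 Y3.111
G1 X5.318 Y3.111
G1 X5.318 Y14.482
G1 X0.000 Y14.482
G1 X0.000 Y0.000
; layer 3
G0 Z12.245
G0 X0.000 Y0.000
G1 X25.758 Y0.000
G1 X25.758 Y3.111
G1 X5.318 Y3.111
G1 X5.318 Y14.482
G1 X0.000 Y14.482
G1 X0.000 Y0.000
; layer 4
G0 Z16.326
G0 X0.000 Y0.000
G1 X25.758 Y0.000
G1 X25.758 Y3.111
G1 X5.318 Y3.111
G1 X5.318 Y14.482
G1 X0.000 Y14.482
G1 X0.000 Y0.000
; layer 5
G0 Z20.408
G0 X0.000 Y0.000
G1 X25.758 Y0.000
G1 X25.758 Y3.111
G1 X5.318 Y3.111
G1 X5.318 Y14.482
G1 X0.000 Y14.482
G1 X0.000 Y0.000
M2 ; end

The solid is an L-shaped prism: outer 25.8 × 14.5 mm, arm thicknesses ≈ 3.11 mm (horizontal) and 5.32 mm (vertical), extruded 20.4 mm in z. Slicing at Δz = 4.082 mm — 5 equal slices spanning the solid's height, so layer i sits at z = i·h/5 — gives 5 non-empty perimeters. Each is a 6-segment closed polygon; G0 lifts to the layer z and rapids to the start vertex, then G1 traces the edges.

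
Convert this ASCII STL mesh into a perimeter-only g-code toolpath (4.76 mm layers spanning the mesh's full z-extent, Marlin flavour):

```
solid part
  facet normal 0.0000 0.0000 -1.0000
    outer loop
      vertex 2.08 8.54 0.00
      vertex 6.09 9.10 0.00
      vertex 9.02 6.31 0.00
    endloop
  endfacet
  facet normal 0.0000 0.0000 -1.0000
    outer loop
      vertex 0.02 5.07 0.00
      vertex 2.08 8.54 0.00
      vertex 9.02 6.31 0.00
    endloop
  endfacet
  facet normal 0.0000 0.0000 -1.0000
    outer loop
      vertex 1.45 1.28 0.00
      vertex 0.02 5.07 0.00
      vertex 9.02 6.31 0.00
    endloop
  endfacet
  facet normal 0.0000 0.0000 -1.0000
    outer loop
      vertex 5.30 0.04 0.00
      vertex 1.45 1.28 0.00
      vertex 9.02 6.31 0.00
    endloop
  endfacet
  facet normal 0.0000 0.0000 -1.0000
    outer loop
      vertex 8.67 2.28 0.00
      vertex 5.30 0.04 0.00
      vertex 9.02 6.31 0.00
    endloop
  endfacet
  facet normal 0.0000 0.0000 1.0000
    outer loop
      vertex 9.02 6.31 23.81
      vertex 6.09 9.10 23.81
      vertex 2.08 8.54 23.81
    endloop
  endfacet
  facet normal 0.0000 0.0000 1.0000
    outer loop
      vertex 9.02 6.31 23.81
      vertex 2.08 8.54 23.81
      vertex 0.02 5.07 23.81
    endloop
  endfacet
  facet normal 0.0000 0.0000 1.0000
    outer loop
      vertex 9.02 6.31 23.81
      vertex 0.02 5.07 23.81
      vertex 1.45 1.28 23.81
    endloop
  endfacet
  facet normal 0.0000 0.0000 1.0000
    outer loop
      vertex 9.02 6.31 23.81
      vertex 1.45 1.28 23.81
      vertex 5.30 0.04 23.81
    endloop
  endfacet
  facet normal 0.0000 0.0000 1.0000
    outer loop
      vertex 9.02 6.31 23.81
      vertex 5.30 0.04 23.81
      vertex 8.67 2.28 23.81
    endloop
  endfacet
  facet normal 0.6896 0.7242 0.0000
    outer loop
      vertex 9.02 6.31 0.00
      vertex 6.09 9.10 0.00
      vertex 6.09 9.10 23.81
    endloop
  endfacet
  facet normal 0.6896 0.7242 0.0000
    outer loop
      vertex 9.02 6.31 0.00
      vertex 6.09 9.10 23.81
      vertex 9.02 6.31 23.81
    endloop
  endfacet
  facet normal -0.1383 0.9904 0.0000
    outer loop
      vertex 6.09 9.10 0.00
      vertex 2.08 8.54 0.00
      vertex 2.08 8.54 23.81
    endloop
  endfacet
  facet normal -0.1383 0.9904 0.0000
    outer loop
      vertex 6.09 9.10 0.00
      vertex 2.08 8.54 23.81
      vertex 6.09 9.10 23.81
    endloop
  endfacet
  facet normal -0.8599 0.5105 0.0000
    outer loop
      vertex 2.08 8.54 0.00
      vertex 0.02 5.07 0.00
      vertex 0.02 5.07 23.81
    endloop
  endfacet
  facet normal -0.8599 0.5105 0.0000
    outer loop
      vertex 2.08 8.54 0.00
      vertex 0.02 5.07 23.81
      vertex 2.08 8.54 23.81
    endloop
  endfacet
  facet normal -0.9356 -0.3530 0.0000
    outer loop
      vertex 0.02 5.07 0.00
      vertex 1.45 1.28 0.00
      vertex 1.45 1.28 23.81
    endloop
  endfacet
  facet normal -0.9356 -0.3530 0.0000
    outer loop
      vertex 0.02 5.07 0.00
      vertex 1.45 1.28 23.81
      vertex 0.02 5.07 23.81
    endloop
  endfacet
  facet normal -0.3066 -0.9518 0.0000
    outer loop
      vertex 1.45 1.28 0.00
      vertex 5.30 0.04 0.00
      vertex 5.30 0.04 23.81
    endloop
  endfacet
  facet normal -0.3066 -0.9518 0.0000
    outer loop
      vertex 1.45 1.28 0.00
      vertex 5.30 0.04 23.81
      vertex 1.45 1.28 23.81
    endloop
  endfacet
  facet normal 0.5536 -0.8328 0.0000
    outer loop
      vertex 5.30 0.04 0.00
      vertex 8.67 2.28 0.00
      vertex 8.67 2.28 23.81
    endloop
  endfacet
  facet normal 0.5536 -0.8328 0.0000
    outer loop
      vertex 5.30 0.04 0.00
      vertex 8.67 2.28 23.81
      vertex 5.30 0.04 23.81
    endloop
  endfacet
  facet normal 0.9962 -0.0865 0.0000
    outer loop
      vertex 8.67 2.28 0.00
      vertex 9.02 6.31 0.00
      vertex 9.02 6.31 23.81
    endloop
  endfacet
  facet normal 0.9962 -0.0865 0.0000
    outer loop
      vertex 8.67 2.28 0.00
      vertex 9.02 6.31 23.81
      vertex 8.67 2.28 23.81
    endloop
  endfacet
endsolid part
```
; perimeter-only toolpath
G21 ; units = mm
G90 ; absolute positioning
G28 ; home
; layer 1
G0 Z4.76
G0 X9.02 Y6.31
G1 X6.09 Y9.10
G1 X2.08 Y8.54
G1 X0.02 Y5.07
G1 X1.45 Y1.28
G1 X5.30 Y0.04
G1 X8.67 Y2.28
G1 X9.02 Y6.31
; layer 2
G0 Z9.52
G0 X9.02 Y6.31
G1 X6.09 Y9.10
G1 X2.08 Y8.54
G1 X0.02 Y5.07
G1 X1.45 Y1.28
G1 X5.30 Y0.04
G1 X8.67 Y2.28
G1 X9.02 Y6.31
; layer 3
G0 Z14.29
G0 X9.02 Y6.31
G1 X6.09 Y9.10
G1 X2.08 Y8.54
G1 X0.02 Y5.07
G1 X1.45 Y1.28
G1 X5.30 Y0.04
G1 X8.67 Y2.28
G1 X9.02 Y6.31
; layer 4
G0 Z19.05
G0 X9.02 Y6.31
G1 X6.09 Y9.10
G1 X2.08 Y8.54
G1 X0.02 Y5.07
G1 X1.45 Y1.28
G1 X5.30 Y0.04
G1 X8.67 Y2.28
G1 X9.02 Y6.31
; layer 5
G0 Z23.81
G0 X9.02 Y6.31
G1 X6.09 Y9.10
G1 X2.08 Y8.54
G1 X0.02 Y5.07
G1 X1.45 Y1.28
G1 X5.30 Y0.04
G1 X8.67 Y2.28
G1 X9.02 Y6.31
M2 ; end

The solid is a regular 7-sided prism (a cylinder approximated with 7 flat sides), circumscribed radius ≈ 4.66 mm, height ≈ 23.8 mm. Slicing at Δz = 4.76 mm — 5 equal slices spanning the solid's height, so layer i sits at z = i·h/5 — gives 5 non-empty perimeters. Each is a 7-segment closed polygon; G0 lifts to the layer z and rapids to the start vertex, then G1 traces the edges.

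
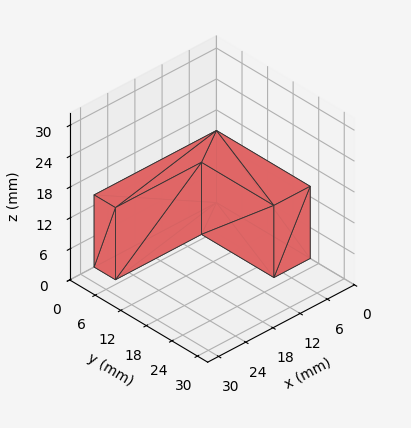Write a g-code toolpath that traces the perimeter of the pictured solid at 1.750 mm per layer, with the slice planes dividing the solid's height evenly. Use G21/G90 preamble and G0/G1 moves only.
Reading the render: the shape is an L-shaped prism: outer 27 × 22 mm, arm thicknesses ≈ 5 mm (horizontal) and 8 mm (vertical), extruded 14 mm in z (dimensions read to the nearest mm from the axis ticks). For the g-code, the solid's height is divided into equal slices at the stated Δz and each level perimeter traced with G1 moves after a G0 lift.

; perimeter-only toolpath
G21 ; units = mm
G90 ; absolute positioning
G28 ; home
; layer 1
G0 Z1.750
G0 X0.000 Y0.000
G1 X27.000 Y0.000
G1 X27.000 Y5.000
G1 X8.000 Y5.000
G1 X8.000 Y22.000
G1 X0.000 Y22.000
G1 X0.000 Y0.000
; layer 2
G0 Z3.500
G0 X0.000 Y0.000
G1 X27.000 Y0.000
G1 X27.000 Y5.000
G1 X8.000 Y5.000
G1 X8.000 Y22.000
G1 X0.000 Y22.000
G1 X0.000 Y0.000
; layer 3
G0 Z5.250
G0 X0.000 Y0.000
G1 X27.000 Y0.000
G1 X27.000 Y5.000
G1 X8.000 Y5.000
G1 X8.000 Y22.000
G1 X0.000 Y22.000
G1 X0.000 Y0.000
; layer 4
G0 Z7.000
G0 X0.000 Y0.000
G1 X27.000 Y0.000
G1 X27.000 Y5.000
G1 X8.000 Y5.000
G1 X8.000 Y22.000
G1 X0.000 Y22.000
G1 X0.000 Y0.000
; layer 5
G0 Z8.750
G0 X0.000 Y0.000
G1 X27.000 Y0.000
G1 X27.000 Y5.000
G1 X8.000 Y5.000
G1 X8.000 Y22.000
G1 X0.000 Y22.000
G1 X0.000 Y0.000
; layer 6
G0 Z10.500
G0 X0.000 Y0.000
G1 X27.000 Y0.000
G1 X27.000 Y5.000
G1 X8.000 Y5.000
G1 X8.000 Y22.000
G1 X0.000 Y22.000
G1 X0.000 Y0.000
; layer 7
G0 Z12.250
G0 X0.000 Y0.000
G1 X27.000 Y0.000
G1 X27.000 Y5.000
G1 X8.000 Y5.000
G1 X8.000 Y22.000
G1 X0.000 Y22.000
G1 X0.000 Y0.000
; layer 8
G0 Z14.000
G0 X0.000 Y0.000
G1 X27.000 Y0.000
G1 X27.000 Y5.000
G1 X8.000 Y5.000
G1 X8.000 Y22.000
G1 X0.000 Y22.000
G1 X0.000 Y0.000
M2 ; end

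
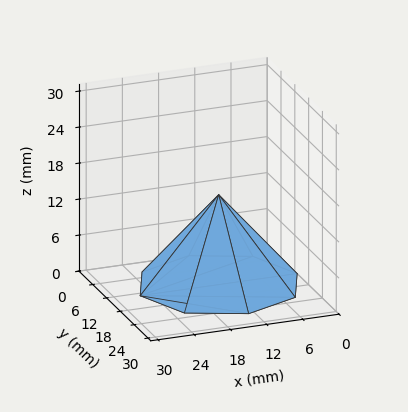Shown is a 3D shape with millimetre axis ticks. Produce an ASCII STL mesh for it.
Reading the render: the shape is a regular 8-sided pyramid, base circumscribed radius ≈ 13 mm, apex at z ≈ 15 mm (dimensions read to the nearest mm from the axis ticks). For the STL, each face is triangulated and given an outward normal.

solid part
  facet normal 0.0000 0.0000 -1.0000
    outer loop
      vertex 13.00 26.00 0.00
      vertex 22.19 22.19 0.00
      vertex 26.00 13.00 0.00
    endloop
  endfacet
  facet normal 0.0000 0.0000 -1.0000
    outer loop
      vertex 3.81 22.19 0.00
      vertex 13.00 26.00 0.00
      vertex 26.00 13.00 0.00
    endloop
  endfacet
  facet normal 0.0000 0.0000 -1.0000
    outer loop
      vertex 0.00 13.00 0.00
      vertex 3.81 22.19 0.00
      vertex 26.00 13.00 0.00
    endloop
  endfacet
  facet normal 0.0000 0.0000 -1.0000
    outer loop
      vertex 3.81 3.81 0.00
      vertex 0.00 13.00 0.00
      vertex 26.00 13.00 0.00
    endloop
  endfacet
  facet normal 0.0000 0.0000 -1.0000
    outer loop
      vertex 13.00 0.00 0.00
      vertex 3.81 3.81 0.00
      vertex 26.00 13.00 0.00
    endloop
  endfacet
  facet normal 0.0000 0.0000 -1.0000
    outer loop
      vertex 22.19 3.81 0.00
      vertex 13.00 0.00 0.00
      vertex 26.00 13.00 0.00
    endloop
  endfacet
  facet normal 0.7211 0.2990 0.6250
    outer loop
      vertex 26.00 13.00 0.00
      vertex 22.19 22.19 0.00
      vertex 13.00 13.00 15.00
    endloop
  endfacet
  facet normal 0.2990 0.7211 0.6250
    outer loop
      vertex 22.19 22.19 0.00
      vertex 13.00 26.00 0.00
      vertex 13.00 13.00 15.00
    endloop
  endfacet
  facet normal -0.2990 0.7211 0.6250
    outer loop
      vertex 13.00 26.00 0.00
      vertex 3.81 22.19 0.00
      vertex 13.00 13.00 15.00
    endloop
  endfacet
  facet normal -0.7211 0.2990 0.6250
    outer loop
      vertex 3.81 22.19 0.00
      vertex 0.00 13.00 0.00
      vertex 13.00 13.00 15.00
    endloop
  endfacet
  facet normal -0.7211 -0.2990 0.6250
    outer loop
      vertex 0.00 13.00 0.00
      vertex 3.81 3.81 0.00
      vertex 13.00 13.00 15.00
    endloop
  endfacet
  facet normal -0.2990 -0.7211 0.6250
    outer loop
      vertex 3.81 3.81 0.00
      vertex 13.00 0.00 0.00
      vertex 13.00 13.00 15.00
    endloop
  endfacet
  facet normal 0.2990 -0.7211 0.6250
    outer loop
      vertex 13.00 0.00 0.00
      vertex 22.19 3.81 0.00
      vertex 13.00 13.00 15.00
    endloop
  endfacet
  facet normal 0.7211 -0.2990 0.6250
    outer loop
      vertex 22.19 3.81 0.00
      vertex 26.00 13.00 0.00
      vertex 13.00 13.00 15.00
    endloop
  endfacet
endsolid part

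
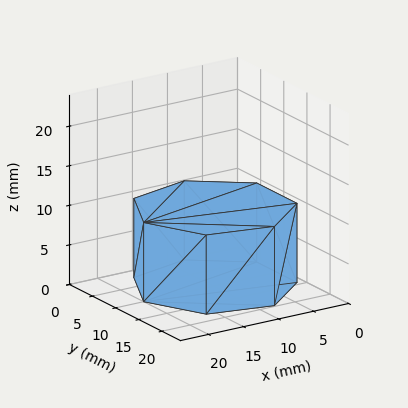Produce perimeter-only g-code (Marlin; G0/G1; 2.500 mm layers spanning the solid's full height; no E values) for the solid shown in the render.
Reading the render: the shape is a regular 7-sided prism (a cylinder approximated with 7 flat sides), circumscribed radius ≈ 10 mm, height ≈ 10 mm (dimensions read to the nearest mm from the axis ticks). For the g-code, the solid's height is divided into equal slices at the stated Δz and each level perimeter traced with G1 moves after a G0 lift.

; perimeter-only toolpath
G21 ; units = mm
G90 ; absolute positioning
G28 ; home
; layer 1
G0 Z2.500
G0 X20.000 Y10.000
G1 X16.235 Y17.818
G1 X7.775 Y19.749
G1 X0.990 Y14.339
G1 X0.990 Y5.661
G1 X7.775 Y0.251
G1 X16.235 Y2.182
G1 X20.000 Y10.000
; layer 2
G0 Z5.000
G0 X20.000 Y10.000
G1 X16.235 Y17.818
G1 X7.775 Y19.749
G1 X0.990 Y14.339
G1 X0.990 Y5.661
G1 X7.775 Y0.251
G1 X16.235 Y2.182
G1 X20.000 Y10.000
; layer 3
G0 Z7.500
G0 X20.000 Y10.000
G1 X16.235 Y17.818
G1 X7.775 Y19.749
G1 X0.990 Y14.339
G1 X0.990 Y5.661
G1 X7.775 Y0.251
G1 X16.235 Y2.182
G1 X20.000 Y10.000
; layer 4
G0 Z10.000
G0 X20.000 Y10.000
G1 X16.235 Y17.818
G1 X7.775 Y19.749
G1 X0.990 Y14.339
G1 X0.990 Y5.661
G1 X7.775 Y0.251
G1 X16.235 Y2.182
G1 X20.000 Y10.000
M2 ; end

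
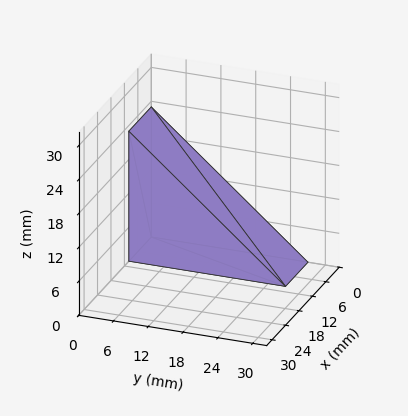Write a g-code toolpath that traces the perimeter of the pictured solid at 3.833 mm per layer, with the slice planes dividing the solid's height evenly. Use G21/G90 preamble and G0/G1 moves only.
Reading the render: the shape is a wedge (ramp): 10 × 27 mm base, rising to 23 mm along the y=0 edge and sloping linearly to z=0 at y=27 (dimensions read to the nearest mm from the axis ticks). For the g-code, the solid's height is divided into equal slices at the stated Δz and each level perimeter traced with G1 moves after a G0 lift.

; perimeter-only toolpath
G21 ; units = mm
G90 ; absolute positioning
G28 ; home
; layer 1
G0 Z3.833
G0 X0.000 Y0.000
G1 X10.000 Y0.000
G1 X10.000 Y22.500
G1 X0.000 Y22.500
G1 X0.000 Y0.000
; layer 2
G0 Z7.667
G0 X0.000 Y0.000
G1 X10.000 Y0.000
G1 X10.000 Y18.000
G1 X0.000 Y18.000
G1 X0.000 Y0.000
; layer 3
G0 Z11.500
G0 X0.000 Y0.000
G1 X10.000 Y0.000
G1 X10.000 Y13.500
G1 X0.000 Y13.500
G1 X0.000 Y0.000
; layer 4
G0 Z15.333
G0 X0.000 Y0.000
G1 X10.000 Y0.000
G1 X10.000 Y9.000
G1 X0.000 Y9.000
G1 X0.000 Y0.000
; layer 5
G0 Z19.167
G0 X0.000 Y0.000
G1 X10.000 Y0.000
G1 X10.000 Y4.500
G1 X0.000 Y4.500
G1 X0.000 Y0.000
M2 ; end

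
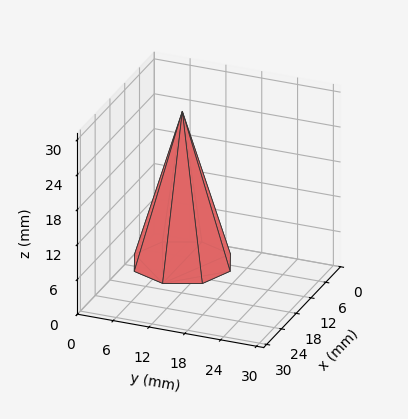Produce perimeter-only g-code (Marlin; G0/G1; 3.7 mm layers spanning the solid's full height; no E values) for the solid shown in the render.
Reading the render: the shape is a regular 8-sided pyramid, base circumscribed radius ≈ 8 mm, apex at z ≈ 26 mm (dimensions read to the nearest mm from the axis ticks). For the g-code, the solid's height is divided into equal slices at the stated Δz and each level perimeter traced with G1 moves after a G0 lift.

; perimeter-only toolpath
G21 ; units = mm
G90 ; absolute positioning
G28 ; home
; layer 1
G0 Z3.7
G0 X14.9 Y8.0
G1 X12.9 Y12.9
G1 X8.0 Y14.9
G1 X3.1 Y12.9
G1 X1.1 Y8.0
G1 X3.1 Y3.1
G1 X8.0 Y1.1
G1 X12.9 Y3.1
G1 X14.9 Y8.0
; layer 2
G0 Z7.4
G0 X13.7 Y8.0
G1 X12.1 Y12.1
G1 X8.0 Y13.7
G1 X3.9 Y12.1
G1 X2.3 Y8.0
G1 X3.9 Y3.9
G1 X8.0 Y2.3
G1 X12.1 Y3.9
G1 X13.7 Y8.0
; layer 3
G0 Z11.1
G0 X12.6 Y8.0
G1 X11.3 Y11.3
G1 X8.0 Y12.6
G1 X4.7 Y11.3
G1 X3.4 Y8.0
G1 X4.7 Y4.7
G1 X8.0 Y3.4
G1 X11.3 Y4.7
G1 X12.6 Y8.0
; layer 4
G0 Z14.9
G0 X11.4 Y8.0
G1 X10.4 Y10.4
G1 X8.0 Y11.4
G1 X5.6 Y10.4
G1 X4.6 Y8.0
G1 X5.6 Y5.6
G1 X8.0 Y4.6
G1 X10.4 Y5.6
G1 X11.4 Y8.0
; layer 5
G0 Z18.6
G0 X10.3 Y8.0
G1 X9.6 Y9.6
G1 X8.0 Y10.3
G1 X6.4 Y9.6
G1 X5.7 Y8.0
G1 X6.4 Y6.4
G1 X8.0 Y5.7
G1 X9.6 Y6.4
G1 X10.3 Y8.0
; layer 6
G0 Z22.3
G0 X9.1 Y8.0
G1 X8.8 Y8.8
G1 X8.0 Y9.1
G1 X7.2 Y8.8
G1 X6.9 Y8.0
G1 X7.2 Y7.2
G1 X8.0 Y6.9
G1 X8.8 Y7.2
G1 X9.1 Y8.0
M2 ; end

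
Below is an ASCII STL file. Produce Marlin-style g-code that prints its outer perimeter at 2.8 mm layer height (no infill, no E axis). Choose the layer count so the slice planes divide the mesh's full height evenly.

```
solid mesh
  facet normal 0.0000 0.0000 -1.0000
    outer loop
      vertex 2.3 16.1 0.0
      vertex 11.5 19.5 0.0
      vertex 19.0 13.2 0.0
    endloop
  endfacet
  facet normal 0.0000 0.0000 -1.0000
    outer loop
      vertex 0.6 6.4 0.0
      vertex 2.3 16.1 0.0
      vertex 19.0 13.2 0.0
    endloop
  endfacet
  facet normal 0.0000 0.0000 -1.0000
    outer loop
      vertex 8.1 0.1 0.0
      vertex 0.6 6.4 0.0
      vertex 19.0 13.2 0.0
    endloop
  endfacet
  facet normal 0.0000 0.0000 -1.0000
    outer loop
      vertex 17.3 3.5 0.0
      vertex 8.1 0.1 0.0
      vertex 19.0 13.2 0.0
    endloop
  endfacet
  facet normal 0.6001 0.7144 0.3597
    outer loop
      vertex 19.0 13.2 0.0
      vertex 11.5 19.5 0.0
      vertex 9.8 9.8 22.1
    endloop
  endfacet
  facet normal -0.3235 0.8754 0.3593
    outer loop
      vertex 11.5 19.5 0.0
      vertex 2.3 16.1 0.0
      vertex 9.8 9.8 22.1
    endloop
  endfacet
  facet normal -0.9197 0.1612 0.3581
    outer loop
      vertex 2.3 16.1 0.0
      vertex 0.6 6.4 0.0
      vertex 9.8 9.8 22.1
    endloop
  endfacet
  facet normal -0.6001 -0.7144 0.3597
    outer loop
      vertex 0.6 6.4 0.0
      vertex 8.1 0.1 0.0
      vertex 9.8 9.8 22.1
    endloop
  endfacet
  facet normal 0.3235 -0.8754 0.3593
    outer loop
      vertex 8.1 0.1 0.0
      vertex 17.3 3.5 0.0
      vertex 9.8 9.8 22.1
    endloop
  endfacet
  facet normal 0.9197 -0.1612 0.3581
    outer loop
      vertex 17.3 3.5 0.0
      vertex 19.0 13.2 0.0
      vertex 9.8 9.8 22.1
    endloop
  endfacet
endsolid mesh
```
; perimeter-only toolpath
G21 ; units = mm
G90 ; absolute positioning
G28 ; home
; layer 1
G0 Z2.8
G0 X17.9 Y12.8
G1 X11.3 Y18.3
G1 X3.2 Y15.3
G1 X1.8 Y6.8
G1 X8.3 Y1.3
G1 X16.4 Y4.3
G1 X17.9 Y12.8
; layer 2
G0 Z5.5
G0 X16.7 Y12.3
G1 X11.1 Y17.1
G1 X4.2 Y14.5
G1 X2.9 Y7.3
G1 X8.5 Y2.5
G1 X15.4 Y5.1
G1 X16.7 Y12.3
; layer 3
G0 Z8.3
G0 X15.6 Y11.9
G1 X10.9 Y15.9
G1 X5.1 Y13.7
G1 X4.1 Y7.7
G1 X8.7 Y3.7
G1 X14.5 Y5.9
G1 X15.6 Y11.9
; layer 4
G0 Z11.1
G0 X14.4 Y11.5
G1 X10.7 Y14.7
G1 X6.1 Y13.0
G1 X5.2 Y8.1
G1 X8.9 Y5.0
G1 X13.6 Y6.7
G1 X14.4 Y11.5
; layer 5
G0 Z13.8
G0 X13.2 Y11.1
G1 X10.4 Y13.4
G1 X7.0 Y12.2
G1 X6.3 Y8.5
G1 X9.2 Y6.2
G1 X12.6 Y7.4
G1 X13.2 Y11.1
; layer 6
G0 Z16.6
G0 X12.1 Y10.7
G1 X10.2 Y12.2
G1 X7.9 Y11.4
G1 X7.5 Y9.0
G1 X9.4 Y7.4
G1 X11.7 Y8.2
G1 X12.1 Y10.7
; layer 7
G0 Z19.3
G0 X11.0 Y10.2
G1 X10.0 Y11.0
G1 X8.9 Y10.6
G1 X8.7 Y9.4
G1 X9.6 Y8.6
G1 X10.7 Y9.0
G1 X11.0 Y10.2
M2 ; end

The solid is a regular 6-sided pyramid, base circumscribed radius ≈ 9.8 mm, apex at z ≈ 22.1 mm. Slicing at Δz = 2.8 mm — 8 equal slices spanning the solid's height, so layer i sits at z = i·h/8 — gives 7 non-empty perimeters. Each is a 6-segment closed polygon; G0 lifts to the layer z and rapids to the start vertex, then G1 traces the edges. The cross-section shrinks linearly with z (the slice at the apex is degenerate and omitted).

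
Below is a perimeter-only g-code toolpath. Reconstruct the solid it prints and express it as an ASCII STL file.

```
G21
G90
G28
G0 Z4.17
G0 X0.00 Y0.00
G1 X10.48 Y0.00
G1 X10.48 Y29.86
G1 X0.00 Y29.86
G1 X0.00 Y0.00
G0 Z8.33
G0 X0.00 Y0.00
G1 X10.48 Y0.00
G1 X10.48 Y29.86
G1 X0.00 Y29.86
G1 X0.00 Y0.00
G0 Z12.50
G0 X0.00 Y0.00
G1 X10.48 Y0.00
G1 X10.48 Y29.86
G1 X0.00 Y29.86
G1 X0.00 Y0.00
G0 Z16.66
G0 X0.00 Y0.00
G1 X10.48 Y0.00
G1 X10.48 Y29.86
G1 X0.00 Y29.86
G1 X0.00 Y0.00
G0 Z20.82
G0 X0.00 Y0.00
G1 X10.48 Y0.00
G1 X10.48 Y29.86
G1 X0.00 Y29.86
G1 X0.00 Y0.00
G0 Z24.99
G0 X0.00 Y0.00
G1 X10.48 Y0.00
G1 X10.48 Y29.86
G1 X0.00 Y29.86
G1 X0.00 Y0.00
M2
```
solid part
  facet normal 0.0000 0.0000 -1.0000
    outer loop
      vertex 10.48 29.86 0.00
      vertex 10.48 0.00 0.00
      vertex 0.00 0.00 0.00
    endloop
  endfacet
  facet normal 0.0000 0.0000 -1.0000
    outer loop
      vertex 0.00 29.86 0.00
      vertex 10.48 29.86 0.00
      vertex 0.00 0.00 0.00
    endloop
  endfacet
  facet normal 0.0000 0.0000 1.0000
    outer loop
      vertex 0.00 0.00 24.99
      vertex 10.48 0.00 24.99
      vertex 10.48 29.86 24.99
    endloop
  endfacet
  facet normal 0.0000 0.0000 1.0000
    outer loop
      vertex 0.00 0.00 24.99
      vertex 10.48 29.86 24.99
      vertex 0.00 29.86 24.99
    endloop
  endfacet
  facet normal 0.0000 -1.0000 0.0000
    outer loop
      vertex 0.00 0.00 0.00
      vertex 10.48 0.00 0.00
      vertex 10.48 0.00 24.99
    endloop
  endfacet
  facet normal 0.0000 -1.0000 0.0000
    outer loop
      vertex 0.00 0.00 0.00
      vertex 10.48 0.00 24.99
      vertex 0.00 0.00 24.99
    endloop
  endfacet
  facet normal 0.0000 1.0000 0.0000
    outer loop
      vertex 10.48 29.86 24.99
      vertex 10.48 29.86 0.00
      vertex 0.00 29.86 0.00
    endloop
  endfacet
  facet normal 0.0000 1.0000 0.0000
    outer loop
      vertex 0.00 29.86 24.99
      vertex 10.48 29.86 24.99
      vertex 0.00 29.86 0.00
    endloop
  endfacet
  facet normal -1.0000 0.0000 0.0000
    outer loop
      vertex 0.00 29.86 24.99
      vertex 0.00 29.86 0.00
      vertex 0.00 0.00 0.00
    endloop
  endfacet
  facet normal -1.0000 0.0000 0.0000
    outer loop
      vertex 0.00 0.00 24.99
      vertex 0.00 29.86 24.99
      vertex 0.00 0.00 0.00
    endloop
  endfacet
  facet normal 1.0000 0.0000 0.0000
    outer loop
      vertex 10.48 0.00 0.00
      vertex 10.48 29.86 0.00
      vertex 10.48 29.86 24.99
    endloop
  endfacet
  facet normal 1.0000 0.0000 0.0000
    outer loop
      vertex 10.48 0.00 0.00
      vertex 10.48 29.86 24.99
      vertex 10.48 0.00 24.99
    endloop
  endfacet
endsolid part

The G0 Z moves step by Δz≈4.17 mm. Every layer's G1 loop is the same polygon, so the solid is a straight extrusion of it from z=0 to z≈25. Closing with flat bottom and top caps and triangulating gives 12 facets — a rectangular box, roughly 10.5 × 29.9 mm footprint and 25 mm tall.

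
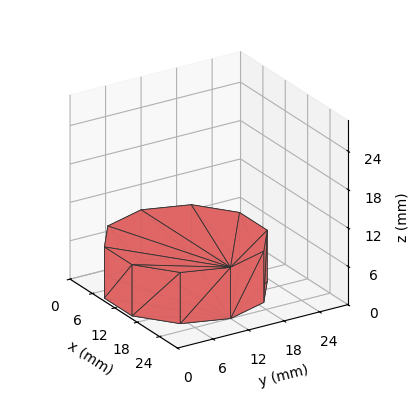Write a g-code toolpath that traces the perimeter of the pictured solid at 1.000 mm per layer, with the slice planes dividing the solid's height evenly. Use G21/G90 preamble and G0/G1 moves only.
Reading the render: the shape is a regular 10-sided prism (a cylinder approximated with 10 flat sides), circumscribed radius ≈ 12 mm, height ≈ 8 mm (dimensions read to the nearest mm from the axis ticks). For the g-code, the solid's height is divided into equal slices at the stated Δz and each level perimeter traced with G1 moves after a G0 lift.

; perimeter-only toolpath
G21 ; units = mm
G90 ; absolute positioning
G28 ; home
; layer 1
G0 Z1.000
G0 X24.000 Y12.000
G1 X21.708 Y19.053
G1 X15.708 Y23.413
G1 X8.292 Y23.413
G1 X2.292 Y19.053
G1 X0.000 Y12.000
G1 X2.292 Y4.947
G1 X8.292 Y0.587
G1 X15.708 Y0.587
G1 X21.708 Y4.947
G1 X24.000 Y12.000
; layer 2
G0 Z2.000
G0 X24.000 Y12.000
G1 X21.708 Y19.053
G1 X15.708 Y23.413
G1 X8.292 Y23.413
G1 X2.292 Y19.053
G1 X0.000 Y12.000
G1 X2.292 Y4.947
G1 X8.292 Y0.587
G1 X15.708 Y0.587
G1 X21.708 Y4.947
G1 X24.000 Y12.000
; layer 3
G0 Z3.000
G0 X24.000 Y12.000
G1 X21.708 Y19.053
G1 X15.708 Y23.413
G1 X8.292 Y23.413
G1 X2.292 Y19.053
G1 X0.000 Y12.000
G1 X2.292 Y4.947
G1 X8.292 Y0.587
G1 X15.708 Y0.587
G1 X21.708 Y4.947
G1 X24.000 Y12.000
; layer 4
G0 Z4.000
G0 X24.000 Y12.000
G1 X21.708 Y19.053
G1 X15.708 Y23.413
G1 X8.292 Y23.413
G1 X2.292 Y19.053
G1 X0.000 Y12.000
G1 X2.292 Y4.947
G1 X8.292 Y0.587
G1 X15.708 Y0.587
G1 X21.708 Y4.947
G1 X24.000 Y12.000
; layer 5
G0 Z5.000
G0 X24.000 Y12.000
G1 X21.708 Y19.053
G1 X15.708 Y23.413
G1 X8.292 Y23.413
G1 X2.292 Y19.053
G1 X0.000 Y12.000
G1 X2.292 Y4.947
G1 X8.292 Y0.587
G1 X15.708 Y0.587
G1 X21.708 Y4.947
G1 X24.000 Y12.000
; layer 6
G0 Z6.000
G0 X24.000 Y12.000
G1 X21.708 Y19.053
G1 X15.708 Y23.413
G1 X8.292 Y23.413
G1 X2.292 Y19.053
G1 X0.000 Y12.000
G1 X2.292 Y4.947
G1 X8.292 Y0.587
G1 X15.708 Y0.587
G1 X21.708 Y4.947
G1 X24.000 Y12.000
; layer 7
G0 Z7.000
G0 X24.000 Y12.000
G1 X21.708 Y19.053
G1 X15.708 Y23.413
G1 X8.292 Y23.413
G1 X2.292 Y19.053
G1 X0.000 Y12.000
G1 X2.292 Y4.947
G1 X8.292 Y0.587
G1 X15.708 Y0.587
G1 X21.708 Y4.947
G1 X24.000 Y12.000
; layer 8
G0 Z8.000
G0 X24.000 Y12.000
G1 X21.708 Y19.053
G1 X15.708 Y23.413
G1 X8.292 Y23.413
G1 X2.292 Y19.053
G1 X0.000 Y12.000
G1 X2.292 Y4.947
G1 X8.292 Y0.587
G1 X15.708 Y0.587
G1 X21.708 Y4.947
G1 X24.000 Y12.000
M2 ; end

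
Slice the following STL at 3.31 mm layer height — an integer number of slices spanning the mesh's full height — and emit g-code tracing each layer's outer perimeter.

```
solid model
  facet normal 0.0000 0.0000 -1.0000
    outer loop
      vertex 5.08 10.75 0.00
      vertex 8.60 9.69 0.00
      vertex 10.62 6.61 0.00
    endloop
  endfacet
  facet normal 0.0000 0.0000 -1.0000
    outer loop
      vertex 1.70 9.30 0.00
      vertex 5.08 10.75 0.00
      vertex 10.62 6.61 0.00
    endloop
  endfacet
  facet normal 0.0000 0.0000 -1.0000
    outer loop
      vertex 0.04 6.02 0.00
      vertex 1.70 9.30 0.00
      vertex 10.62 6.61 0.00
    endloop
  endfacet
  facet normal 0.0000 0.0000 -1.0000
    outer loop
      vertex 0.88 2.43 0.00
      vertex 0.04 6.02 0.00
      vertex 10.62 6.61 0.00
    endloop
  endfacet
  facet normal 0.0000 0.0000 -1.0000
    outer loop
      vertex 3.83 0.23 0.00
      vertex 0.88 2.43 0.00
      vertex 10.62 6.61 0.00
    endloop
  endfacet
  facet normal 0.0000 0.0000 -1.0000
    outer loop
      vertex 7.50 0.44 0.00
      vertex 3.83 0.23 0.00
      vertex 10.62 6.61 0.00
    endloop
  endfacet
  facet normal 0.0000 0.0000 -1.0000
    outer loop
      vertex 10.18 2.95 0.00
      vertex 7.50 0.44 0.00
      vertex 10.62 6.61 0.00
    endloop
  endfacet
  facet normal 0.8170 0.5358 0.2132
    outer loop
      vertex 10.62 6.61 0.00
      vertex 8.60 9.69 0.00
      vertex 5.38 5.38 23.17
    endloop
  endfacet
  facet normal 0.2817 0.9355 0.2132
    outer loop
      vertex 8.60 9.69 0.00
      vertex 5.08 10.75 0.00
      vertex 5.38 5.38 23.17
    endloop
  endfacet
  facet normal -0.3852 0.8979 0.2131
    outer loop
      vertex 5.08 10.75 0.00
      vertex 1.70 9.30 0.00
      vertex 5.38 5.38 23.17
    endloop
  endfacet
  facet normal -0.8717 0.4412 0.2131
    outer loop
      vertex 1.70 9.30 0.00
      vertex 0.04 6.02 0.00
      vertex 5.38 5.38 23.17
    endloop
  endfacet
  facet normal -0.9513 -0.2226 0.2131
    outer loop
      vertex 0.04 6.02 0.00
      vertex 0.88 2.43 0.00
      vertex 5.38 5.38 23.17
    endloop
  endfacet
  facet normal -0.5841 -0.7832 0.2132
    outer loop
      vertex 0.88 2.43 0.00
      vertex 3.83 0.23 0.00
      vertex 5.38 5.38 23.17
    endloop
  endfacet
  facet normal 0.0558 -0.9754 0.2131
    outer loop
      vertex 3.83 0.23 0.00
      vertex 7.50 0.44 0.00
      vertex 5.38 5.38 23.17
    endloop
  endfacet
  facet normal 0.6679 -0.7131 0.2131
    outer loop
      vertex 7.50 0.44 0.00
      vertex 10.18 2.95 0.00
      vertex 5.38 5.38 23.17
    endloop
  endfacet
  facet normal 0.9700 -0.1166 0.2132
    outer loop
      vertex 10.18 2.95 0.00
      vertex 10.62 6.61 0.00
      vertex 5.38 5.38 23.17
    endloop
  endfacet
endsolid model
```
; perimeter-only toolpath
G21 ; units = mm
G90 ; absolute positioning
G28 ; home
; layer 1
G0 Z3.31
G0 X9.87 Y6.43
G1 X8.14 Y9.07
G1 X5.12 Y9.98
G1 X2.23 Y8.74
G1 X0.80 Y5.93
G1 X1.52 Y2.85
G1 X4.05 Y0.97
G1 X7.20 Y1.15
G1 X9.49 Y3.30
G1 X9.87 Y6.43
; layer 2
G0 Z6.62
G0 X9.12 Y6.26
G1 X7.68 Y8.46
G1 X5.17 Y9.22
G1 X2.75 Y8.18
G1 X1.57 Y5.84
G1 X2.17 Y3.27
G1 X4.27 Y1.70
G1 X6.89 Y1.85
G1 X8.81 Y3.64
G1 X9.12 Y6.26
; layer 3
G0 Z9.93
G0 X8.37 Y6.08
G1 X7.22 Y7.84
G1 X5.21 Y8.45
G1 X3.28 Y7.62
G1 X2.33 Y5.75
G1 X2.81 Y3.69
G1 X4.49 Y2.44
G1 X6.59 Y2.56
G1 X8.12 Y3.99
G1 X8.37 Y6.08
; layer 4
G0 Z13.24
G0 X7.63 Y5.91
G1 X6.76 Y7.23
G1 X5.25 Y7.68
G1 X3.80 Y7.06
G1 X3.09 Y5.65
G1 X3.45 Y4.12
G1 X4.72 Y3.17
G1 X6.29 Y3.26
G1 X7.44 Y4.34
G1 X7.63 Y5.91
; layer 5
G0 Z16.55
G0 X6.88 Y5.73
G1 X6.30 Y6.61
G1 X5.29 Y6.91
G1 X4.33 Y6.50
G1 X3.85 Y5.56
G1 X4.09 Y4.54
G1 X4.94 Y3.91
G1 X5.99 Y3.97
G1 X6.75 Y4.69
G1 X6.88 Y5.73
; layer 6
G0 Z19.86
G0 X6.13 Y5.56
G1 X5.84 Y6.00
G1 X5.34 Y6.15
G1 X4.85 Y5.94
G1 X4.62 Y5.47
G1 X4.74 Y4.96
G1 X5.16 Y4.64
G1 X5.68 Y4.67
G1 X6.07 Y5.03
G1 X6.13 Y5.56
M2 ; end

The solid is a regular 9-sided pyramid, base circumscribed radius ≈ 5.38 mm, apex at z ≈ 23.2 mm. Slicing at Δz = 3.31 mm — 7 equal slices spanning the solid's height, so layer i sits at z = i·h/7 — gives 6 non-empty perimeters. Each is a 9-segment closed polygon; G0 lifts to the layer z and rapids to the start vertex, then G1 traces the edges. The cross-section shrinks linearly with z (the slice at the apex is degenerate and omitted).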